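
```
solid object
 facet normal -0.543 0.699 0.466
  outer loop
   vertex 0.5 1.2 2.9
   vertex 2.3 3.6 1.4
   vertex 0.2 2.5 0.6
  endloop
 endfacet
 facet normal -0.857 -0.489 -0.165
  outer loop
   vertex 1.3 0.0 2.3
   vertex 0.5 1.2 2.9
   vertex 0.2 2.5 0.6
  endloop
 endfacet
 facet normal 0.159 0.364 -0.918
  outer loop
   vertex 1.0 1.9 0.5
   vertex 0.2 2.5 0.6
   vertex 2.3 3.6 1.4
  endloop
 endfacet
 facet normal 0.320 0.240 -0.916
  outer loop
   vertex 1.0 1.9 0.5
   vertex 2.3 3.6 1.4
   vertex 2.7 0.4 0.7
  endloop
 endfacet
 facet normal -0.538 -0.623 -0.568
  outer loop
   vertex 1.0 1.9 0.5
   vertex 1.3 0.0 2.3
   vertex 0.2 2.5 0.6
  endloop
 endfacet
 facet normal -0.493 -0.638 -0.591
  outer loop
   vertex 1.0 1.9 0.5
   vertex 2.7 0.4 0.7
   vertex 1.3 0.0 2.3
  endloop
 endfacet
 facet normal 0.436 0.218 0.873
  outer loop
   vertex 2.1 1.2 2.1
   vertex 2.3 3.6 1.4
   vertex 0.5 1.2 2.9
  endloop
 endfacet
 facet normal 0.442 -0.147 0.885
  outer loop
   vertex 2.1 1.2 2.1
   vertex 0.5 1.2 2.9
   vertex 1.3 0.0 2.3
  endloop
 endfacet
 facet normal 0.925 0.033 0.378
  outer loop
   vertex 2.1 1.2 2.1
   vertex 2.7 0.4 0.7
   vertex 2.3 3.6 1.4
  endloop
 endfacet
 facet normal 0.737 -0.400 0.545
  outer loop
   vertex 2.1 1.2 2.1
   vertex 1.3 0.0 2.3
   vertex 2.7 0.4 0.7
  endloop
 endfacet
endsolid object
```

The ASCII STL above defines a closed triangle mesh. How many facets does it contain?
10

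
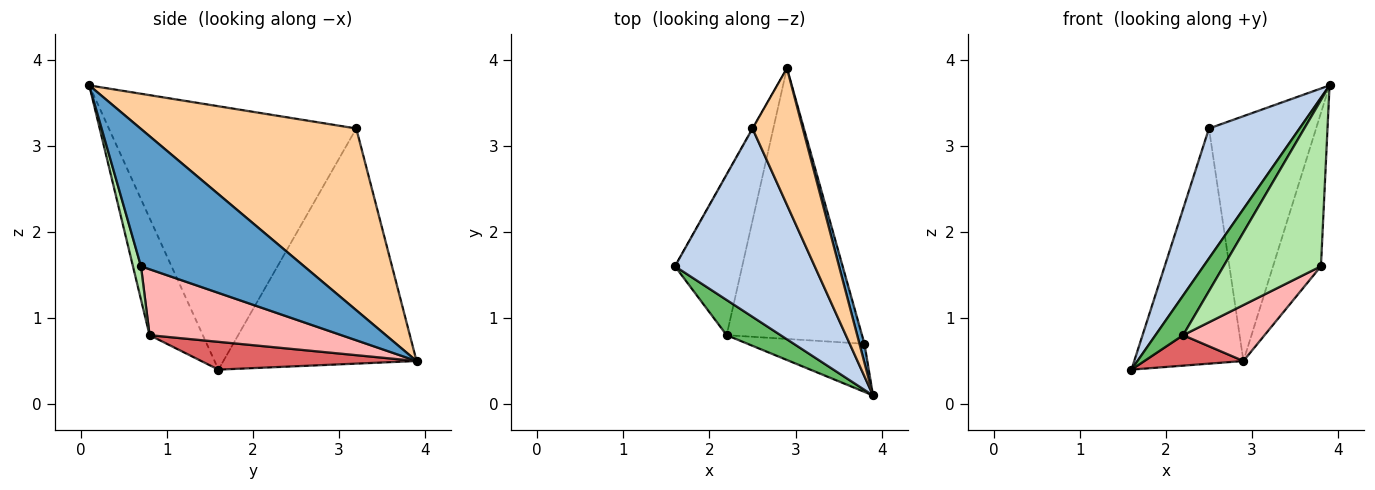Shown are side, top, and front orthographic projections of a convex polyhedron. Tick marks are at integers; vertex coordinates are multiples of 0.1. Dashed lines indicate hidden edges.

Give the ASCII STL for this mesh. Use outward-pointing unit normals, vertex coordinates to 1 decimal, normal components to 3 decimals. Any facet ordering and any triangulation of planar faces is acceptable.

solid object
 facet normal 0.959 0.282 0.035
  outer loop
   vertex 3.8 0.7 1.6
   vertex 2.9 3.9 0.5
   vertex 3.9 0.1 3.7
  endloop
 endfacet
 facet normal -0.841 -0.308 0.446
  outer loop
   vertex 2.5 3.2 3.2
   vertex 1.6 1.6 0.4
   vertex 3.9 0.1 3.7
  endloop
 endfacet
 facet normal -0.871 0.492 -0.001
  outer loop
   vertex 2.5 3.2 3.2
   vertex 2.9 3.9 0.5
   vertex 1.6 1.6 0.4
  endloop
 endfacet
 facet normal 0.869 0.431 0.241
  outer loop
   vertex 2.5 3.2 3.2
   vertex 3.9 0.1 3.7
   vertex 2.9 3.9 0.5
  endloop
 endfacet
 facet normal -0.821 -0.427 0.378
  outer loop
   vertex 2.2 0.8 0.8
   vertex 3.9 0.1 3.7
   vertex 1.6 1.6 0.4
  endloop
 endfacet
 facet normal 0.079 -0.958 -0.277
  outer loop
   vertex 2.2 0.8 0.8
   vertex 3.8 0.7 1.6
   vertex 3.9 0.1 3.7
  endloop
 endfacet
 facet normal 0.376 -0.173 -0.910
  outer loop
   vertex 2.2 0.8 0.8
   vertex 1.6 1.6 0.4
   vertex 2.9 3.9 0.5
  endloop
 endfacet
 facet normal 0.431 -0.183 -0.884
  outer loop
   vertex 2.2 0.8 0.8
   vertex 2.9 3.9 0.5
   vertex 3.8 0.7 1.6
  endloop
 endfacet
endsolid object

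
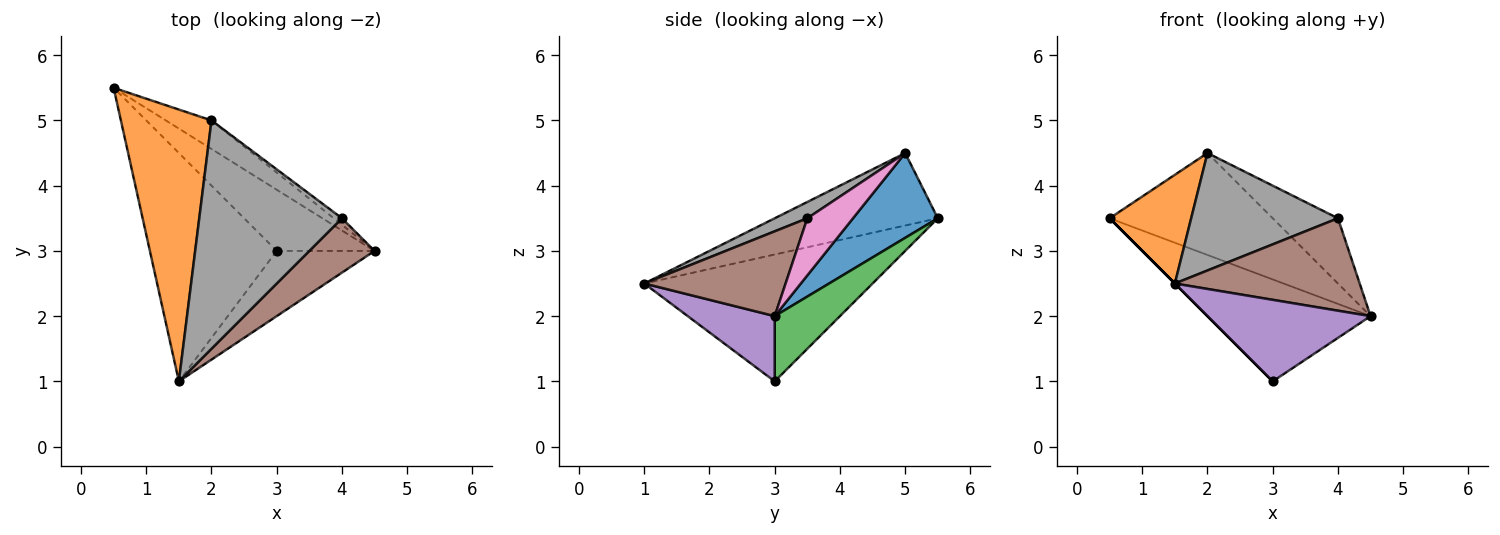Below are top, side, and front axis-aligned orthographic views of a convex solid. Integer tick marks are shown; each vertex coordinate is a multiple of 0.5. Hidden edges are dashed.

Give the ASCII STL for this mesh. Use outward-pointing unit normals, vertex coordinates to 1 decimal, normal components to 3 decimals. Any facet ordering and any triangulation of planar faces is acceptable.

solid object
 facet normal 0.448 0.861 -0.241
  outer loop
   vertex 2.0 5.0 4.5
   vertex 4.5 3.0 2.0
   vertex 0.5 5.5 3.5
  endloop
 endfacet
 facet normal -0.596 -0.298 0.745
  outer loop
   vertex 2.0 5.0 4.5
   vertex 0.5 5.5 3.5
   vertex 1.5 1.0 2.5
  endloop
 endfacet
 facet normal 0.324 0.811 -0.487
  outer loop
   vertex 3.0 3.0 1.0
   vertex 0.5 5.5 3.5
   vertex 4.5 3.0 2.0
  endloop
 endfacet
 facet normal -0.707 0.000 -0.707
  outer loop
   vertex 3.0 3.0 1.0
   vertex 1.5 1.0 2.5
   vertex 0.5 5.5 3.5
  endloop
 endfacet
 facet normal 0.384 -0.721 -0.577
  outer loop
   vertex 3.0 3.0 1.0
   vertex 4.5 3.0 2.0
   vertex 1.5 1.0 2.5
  endloop
 endfacet
 facet normal 0.550 -0.720 0.423
  outer loop
   vertex 4.0 3.5 3.5
   vertex 1.5 1.0 2.5
   vertex 4.5 3.0 2.0
  endloop
 endfacet
 facet normal 0.572 0.816 -0.082
  outer loop
   vertex 4.0 3.5 3.5
   vertex 4.5 3.0 2.0
   vertex 2.0 5.0 4.5
  endloop
 endfacet
 facet normal 0.101 -0.455 0.885
  outer loop
   vertex 4.0 3.5 3.5
   vertex 2.0 5.0 4.5
   vertex 1.5 1.0 2.5
  endloop
 endfacet
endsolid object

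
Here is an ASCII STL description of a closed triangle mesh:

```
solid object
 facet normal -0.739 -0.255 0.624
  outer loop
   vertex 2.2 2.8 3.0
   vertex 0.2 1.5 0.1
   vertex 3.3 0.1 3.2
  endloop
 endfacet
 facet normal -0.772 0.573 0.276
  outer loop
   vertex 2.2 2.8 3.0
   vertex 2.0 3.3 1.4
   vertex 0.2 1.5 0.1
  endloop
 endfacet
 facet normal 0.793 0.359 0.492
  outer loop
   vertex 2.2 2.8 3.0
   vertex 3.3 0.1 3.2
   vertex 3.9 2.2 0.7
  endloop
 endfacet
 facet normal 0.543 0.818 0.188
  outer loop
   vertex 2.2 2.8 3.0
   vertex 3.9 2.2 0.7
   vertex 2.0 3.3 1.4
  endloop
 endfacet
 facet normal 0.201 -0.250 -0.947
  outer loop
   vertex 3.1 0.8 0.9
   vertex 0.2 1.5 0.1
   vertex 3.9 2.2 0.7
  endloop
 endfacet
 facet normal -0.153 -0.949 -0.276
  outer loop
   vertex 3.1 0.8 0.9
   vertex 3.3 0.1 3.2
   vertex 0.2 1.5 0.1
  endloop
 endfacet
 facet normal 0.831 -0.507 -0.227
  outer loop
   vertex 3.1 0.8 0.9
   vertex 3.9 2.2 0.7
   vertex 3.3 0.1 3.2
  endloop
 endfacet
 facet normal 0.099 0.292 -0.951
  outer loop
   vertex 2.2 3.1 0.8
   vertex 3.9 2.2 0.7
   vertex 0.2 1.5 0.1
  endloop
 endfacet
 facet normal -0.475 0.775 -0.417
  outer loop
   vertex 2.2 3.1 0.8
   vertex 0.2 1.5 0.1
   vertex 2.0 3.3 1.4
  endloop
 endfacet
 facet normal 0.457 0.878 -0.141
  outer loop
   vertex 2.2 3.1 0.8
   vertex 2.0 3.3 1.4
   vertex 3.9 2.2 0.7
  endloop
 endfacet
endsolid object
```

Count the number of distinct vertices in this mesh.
7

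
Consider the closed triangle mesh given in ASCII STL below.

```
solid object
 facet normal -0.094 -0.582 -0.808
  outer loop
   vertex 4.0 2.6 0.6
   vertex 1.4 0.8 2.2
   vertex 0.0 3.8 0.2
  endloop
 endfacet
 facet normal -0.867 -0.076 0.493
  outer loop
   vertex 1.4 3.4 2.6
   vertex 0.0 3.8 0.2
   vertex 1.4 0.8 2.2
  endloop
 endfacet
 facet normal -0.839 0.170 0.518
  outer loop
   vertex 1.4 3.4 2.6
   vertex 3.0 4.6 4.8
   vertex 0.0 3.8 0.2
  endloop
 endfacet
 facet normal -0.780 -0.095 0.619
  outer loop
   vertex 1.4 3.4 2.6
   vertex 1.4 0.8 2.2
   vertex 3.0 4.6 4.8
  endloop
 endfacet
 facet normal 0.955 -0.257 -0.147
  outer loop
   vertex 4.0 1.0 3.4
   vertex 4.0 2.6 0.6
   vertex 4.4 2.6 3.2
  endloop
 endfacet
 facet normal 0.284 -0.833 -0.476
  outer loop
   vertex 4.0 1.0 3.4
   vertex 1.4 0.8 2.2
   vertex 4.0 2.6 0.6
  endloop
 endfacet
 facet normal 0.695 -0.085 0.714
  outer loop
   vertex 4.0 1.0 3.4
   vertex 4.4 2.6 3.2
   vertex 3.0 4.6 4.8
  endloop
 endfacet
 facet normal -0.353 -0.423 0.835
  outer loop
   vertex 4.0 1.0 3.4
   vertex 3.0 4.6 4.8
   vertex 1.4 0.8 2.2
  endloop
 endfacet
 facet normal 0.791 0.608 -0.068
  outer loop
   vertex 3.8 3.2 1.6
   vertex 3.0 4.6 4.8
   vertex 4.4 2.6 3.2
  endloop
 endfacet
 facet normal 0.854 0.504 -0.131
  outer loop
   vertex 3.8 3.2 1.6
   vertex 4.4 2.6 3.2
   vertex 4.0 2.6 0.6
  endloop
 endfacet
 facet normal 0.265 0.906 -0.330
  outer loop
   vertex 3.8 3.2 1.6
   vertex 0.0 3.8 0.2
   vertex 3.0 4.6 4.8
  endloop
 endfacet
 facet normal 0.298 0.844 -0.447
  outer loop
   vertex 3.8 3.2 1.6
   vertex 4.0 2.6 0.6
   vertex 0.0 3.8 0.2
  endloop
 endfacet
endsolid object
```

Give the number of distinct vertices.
8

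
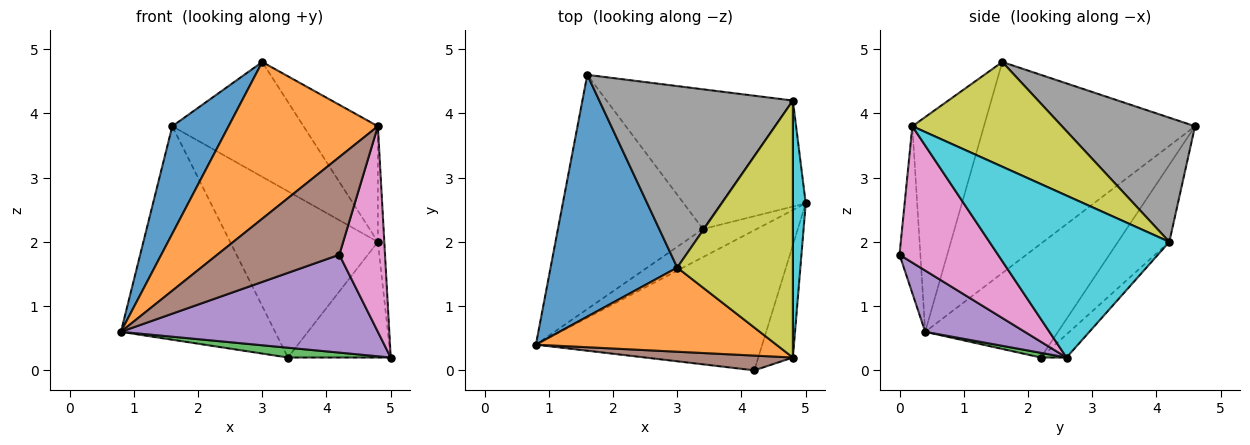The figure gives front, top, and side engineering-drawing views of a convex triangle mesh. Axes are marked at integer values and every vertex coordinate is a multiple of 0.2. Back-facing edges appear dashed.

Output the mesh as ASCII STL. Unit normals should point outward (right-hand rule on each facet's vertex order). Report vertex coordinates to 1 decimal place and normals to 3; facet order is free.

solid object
 facet normal -0.836 -0.223 0.502
  outer loop
   vertex 3.0 1.6 4.8
   vertex 1.6 4.6 3.8
   vertex 0.8 0.4 0.6
  endloop
 endfacet
 facet normal -0.389 -0.812 0.436
  outer loop
   vertex 4.8 0.2 3.8
   vertex 3.0 1.6 4.8
   vertex 0.8 0.4 0.6
  endloop
 endfacet
 facet normal 0.082 -0.327 -0.941
  outer loop
   vertex 3.4 2.2 0.2
   vertex 5.0 2.6 0.2
   vertex 0.8 0.4 0.6
  endloop
 endfacet
 facet normal -0.502 0.583 -0.639
  outer loop
   vertex 3.4 2.2 0.2
   vertex 0.8 0.4 0.6
   vertex 1.6 4.6 3.8
  endloop
 endfacet
 facet normal 0.217 -0.559 -0.800
  outer loop
   vertex 4.2 0.0 1.8
   vertex 0.8 0.4 0.6
   vertex 5.0 2.6 0.2
  endloop
 endfacet
 facet normal -0.167 -0.975 0.148
  outer loop
   vertex 4.2 0.0 1.8
   vertex 4.8 0.2 3.8
   vertex 0.8 0.4 0.6
  endloop
 endfacet
 facet normal 0.884 -0.410 -0.224
  outer loop
   vertex 4.2 0.0 1.8
   vertex 5.0 2.6 0.2
   vertex 4.8 0.2 3.8
  endloop
 endfacet
 facet normal 0.477 0.470 0.743
  outer loop
   vertex 4.8 4.2 2.0
   vertex 1.6 4.6 3.8
   vertex 3.0 1.6 4.8
  endloop
 endfacet
 facet normal 0.637 0.316 0.703
  outer loop
   vertex 4.8 4.2 2.0
   vertex 3.0 1.6 4.8
   vertex 4.8 0.2 3.8
  endloop
 endfacet
 facet normal 0.996 0.036 0.079
  outer loop
   vertex 4.8 4.2 2.0
   vertex 4.8 0.2 3.8
   vertex 5.0 2.6 0.2
  endloop
 endfacet
 facet normal -0.181 0.725 -0.665
  outer loop
   vertex 4.8 4.2 2.0
   vertex 5.0 2.6 0.2
   vertex 3.4 2.2 0.2
  endloop
 endfacet
 facet normal -0.257 0.740 -0.622
  outer loop
   vertex 4.8 4.2 2.0
   vertex 3.4 2.2 0.2
   vertex 1.6 4.6 3.8
  endloop
 endfacet
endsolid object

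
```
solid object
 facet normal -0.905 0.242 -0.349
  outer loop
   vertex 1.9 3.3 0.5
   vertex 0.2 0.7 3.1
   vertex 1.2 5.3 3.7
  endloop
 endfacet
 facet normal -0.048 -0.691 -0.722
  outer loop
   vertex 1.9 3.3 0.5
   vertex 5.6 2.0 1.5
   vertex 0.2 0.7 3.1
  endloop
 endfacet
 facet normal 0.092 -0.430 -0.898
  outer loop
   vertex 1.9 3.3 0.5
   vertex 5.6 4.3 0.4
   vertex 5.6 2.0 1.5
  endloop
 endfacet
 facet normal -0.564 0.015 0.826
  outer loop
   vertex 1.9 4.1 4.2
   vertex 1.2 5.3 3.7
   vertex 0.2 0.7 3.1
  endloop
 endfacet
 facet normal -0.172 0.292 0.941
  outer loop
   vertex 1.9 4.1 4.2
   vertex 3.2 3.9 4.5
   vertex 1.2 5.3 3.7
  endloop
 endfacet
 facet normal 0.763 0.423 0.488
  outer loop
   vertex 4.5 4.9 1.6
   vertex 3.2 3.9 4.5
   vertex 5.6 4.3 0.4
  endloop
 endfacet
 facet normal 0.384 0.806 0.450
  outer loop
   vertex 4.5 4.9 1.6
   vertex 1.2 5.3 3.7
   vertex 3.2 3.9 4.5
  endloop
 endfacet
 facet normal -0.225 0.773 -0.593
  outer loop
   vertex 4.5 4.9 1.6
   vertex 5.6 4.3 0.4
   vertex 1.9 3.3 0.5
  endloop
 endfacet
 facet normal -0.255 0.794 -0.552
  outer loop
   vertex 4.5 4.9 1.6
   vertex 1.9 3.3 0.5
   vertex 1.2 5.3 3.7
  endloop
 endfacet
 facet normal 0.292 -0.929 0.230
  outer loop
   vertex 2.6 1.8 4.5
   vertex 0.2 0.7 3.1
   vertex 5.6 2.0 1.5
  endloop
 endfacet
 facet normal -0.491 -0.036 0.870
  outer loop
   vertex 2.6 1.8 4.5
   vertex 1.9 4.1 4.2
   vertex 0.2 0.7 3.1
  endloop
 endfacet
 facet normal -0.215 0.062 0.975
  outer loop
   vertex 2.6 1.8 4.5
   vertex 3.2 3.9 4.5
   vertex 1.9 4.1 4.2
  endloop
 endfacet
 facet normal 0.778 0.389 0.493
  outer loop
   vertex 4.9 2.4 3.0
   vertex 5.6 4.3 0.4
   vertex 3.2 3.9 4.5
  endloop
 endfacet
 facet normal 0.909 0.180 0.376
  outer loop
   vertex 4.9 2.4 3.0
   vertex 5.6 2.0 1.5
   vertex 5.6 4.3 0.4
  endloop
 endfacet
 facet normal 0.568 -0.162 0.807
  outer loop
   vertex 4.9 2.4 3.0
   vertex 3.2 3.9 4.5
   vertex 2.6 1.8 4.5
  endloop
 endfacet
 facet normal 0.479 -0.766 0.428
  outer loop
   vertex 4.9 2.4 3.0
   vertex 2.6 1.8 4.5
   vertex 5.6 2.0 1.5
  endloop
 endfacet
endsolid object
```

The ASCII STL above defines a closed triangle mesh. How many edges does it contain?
24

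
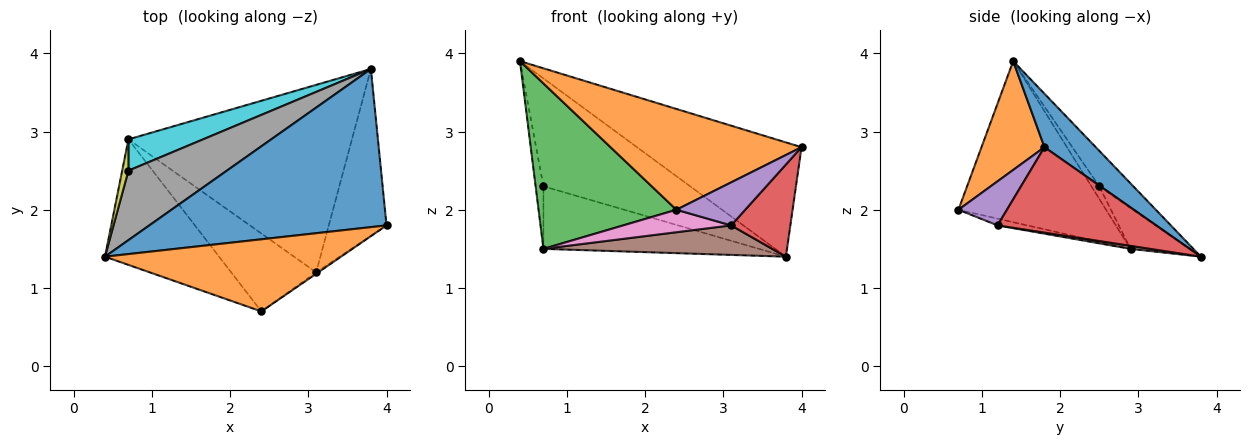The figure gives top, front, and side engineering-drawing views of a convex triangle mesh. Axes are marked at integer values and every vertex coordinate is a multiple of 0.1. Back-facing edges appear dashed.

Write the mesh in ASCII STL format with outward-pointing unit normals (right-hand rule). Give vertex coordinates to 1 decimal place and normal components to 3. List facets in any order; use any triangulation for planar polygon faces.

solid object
 facet normal 0.180 0.576 0.797
  outer loop
   vertex 3.8 3.8 1.4
   vertex 0.4 1.4 3.9
   vertex 4.0 1.8 2.8
  endloop
 endfacet
 facet normal 0.259 -0.786 0.562
  outer loop
   vertex 2.4 0.7 2.0
   vertex 4.0 1.8 2.8
   vertex 0.4 1.4 3.9
  endloop
 endfacet
 facet normal -0.649 -0.606 -0.460
  outer loop
   vertex 0.7 2.9 1.5
   vertex 2.4 0.7 2.0
   vertex 0.4 1.4 3.9
  endloop
 endfacet
 facet normal 0.791 -0.295 -0.535
  outer loop
   vertex 3.1 1.2 1.8
   vertex 3.8 3.8 1.4
   vertex 4.0 1.8 2.8
  endloop
 endfacet
 facet normal 0.576 -0.817 -0.028
  outer loop
   vertex 3.1 1.2 1.8
   vertex 4.0 1.8 2.8
   vertex 2.4 0.7 2.0
  endloop
 endfacet
 facet normal 0.013 -0.156 -0.988
  outer loop
   vertex 3.1 1.2 1.8
   vertex 0.7 2.9 1.5
   vertex 3.8 3.8 1.4
  endloop
 endfacet
 facet normal -0.076 -0.277 -0.958
  outer loop
   vertex 3.1 1.2 1.8
   vertex 2.4 0.7 2.0
   vertex 0.7 2.9 1.5
  endloop
 endfacet
 facet normal -0.192 0.825 0.531
  outer loop
   vertex 0.7 2.5 2.3
   vertex 0.4 1.4 3.9
   vertex 3.8 3.8 1.4
  endloop
 endfacet
 facet normal -0.667 0.667 0.333
  outer loop
   vertex 0.7 2.5 2.3
   vertex 0.7 2.9 1.5
   vertex 0.4 1.4 3.9
  endloop
 endfacet
 facet normal -0.238 0.869 0.434
  outer loop
   vertex 0.7 2.5 2.3
   vertex 3.8 3.8 1.4
   vertex 0.7 2.9 1.5
  endloop
 endfacet
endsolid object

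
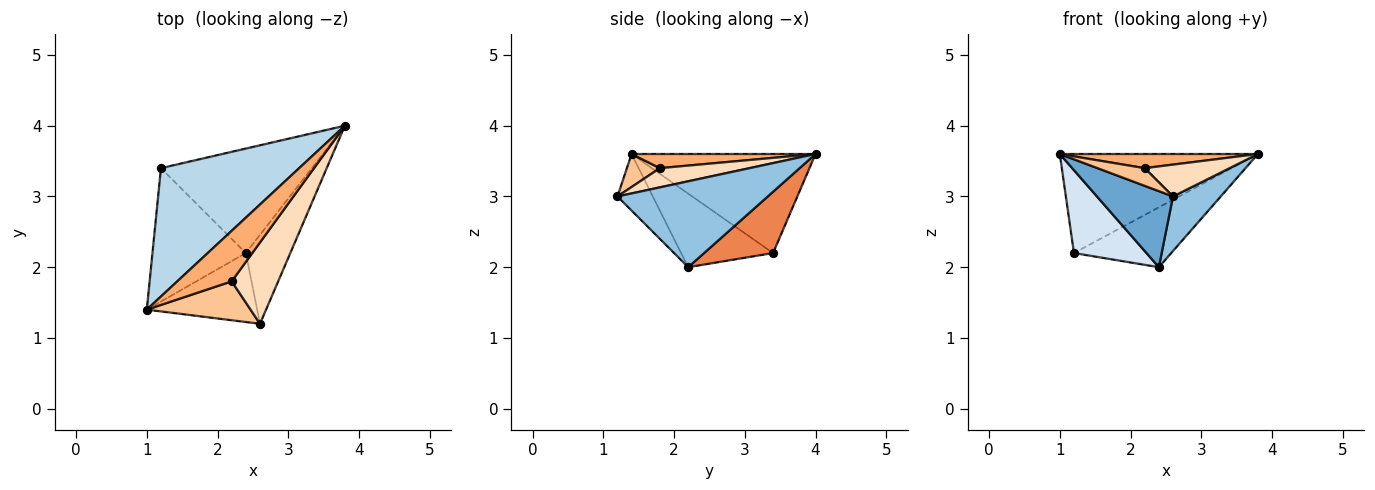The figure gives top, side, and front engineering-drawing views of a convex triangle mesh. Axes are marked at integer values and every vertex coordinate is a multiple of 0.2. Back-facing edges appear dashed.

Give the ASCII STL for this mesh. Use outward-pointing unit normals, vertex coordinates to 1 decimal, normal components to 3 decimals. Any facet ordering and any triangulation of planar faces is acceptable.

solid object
 facet normal -0.326 -0.700 -0.635
  outer loop
   vertex 2.4 2.2 2.0
   vertex 2.6 1.2 3.0
   vertex 1.0 1.4 3.6
  endloop
 endfacet
 facet normal 0.855 -0.271 -0.442
  outer loop
   vertex 2.4 2.2 2.0
   vertex 3.8 4.0 3.6
   vertex 2.6 1.2 3.0
  endloop
 endfacet
 facet normal -0.493 0.531 0.689
  outer loop
   vertex 1.2 3.4 2.2
   vertex 1.0 1.4 3.6
   vertex 3.8 4.0 3.6
  endloop
 endfacet
 facet normal -0.556 -0.439 -0.706
  outer loop
   vertex 1.2 3.4 2.2
   vertex 2.4 2.2 2.0
   vertex 1.0 1.4 3.6
  endloop
 endfacet
 facet normal 0.332 0.469 -0.818
  outer loop
   vertex 1.2 3.4 2.2
   vertex 3.8 4.0 3.6
   vertex 2.4 2.2 2.0
  endloop
 endfacet
 facet normal 0.243 -0.262 0.934
  outer loop
   vertex 2.2 1.8 3.4
   vertex 3.8 4.0 3.6
   vertex 1.0 1.4 3.6
  endloop
 endfacet
 facet normal 0.278 -0.397 0.874
  outer loop
   vertex 2.2 1.8 3.4
   vertex 1.0 1.4 3.6
   vertex 2.6 1.2 3.0
  endloop
 endfacet
 facet normal 0.359 -0.340 0.869
  outer loop
   vertex 2.2 1.8 3.4
   vertex 2.6 1.2 3.0
   vertex 3.8 4.0 3.6
  endloop
 endfacet
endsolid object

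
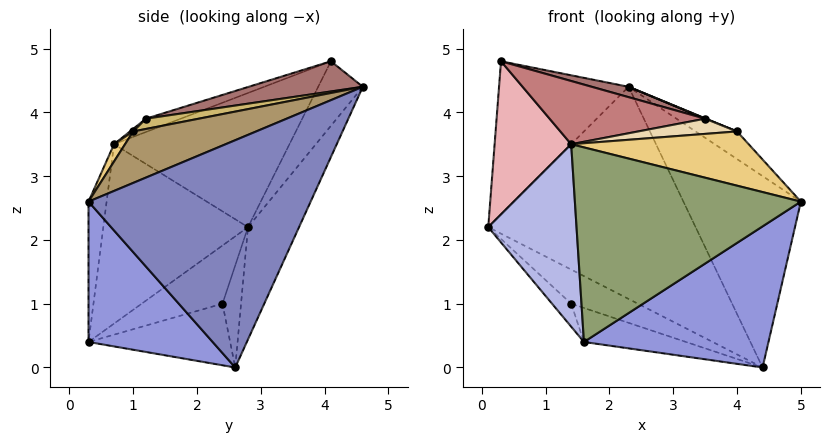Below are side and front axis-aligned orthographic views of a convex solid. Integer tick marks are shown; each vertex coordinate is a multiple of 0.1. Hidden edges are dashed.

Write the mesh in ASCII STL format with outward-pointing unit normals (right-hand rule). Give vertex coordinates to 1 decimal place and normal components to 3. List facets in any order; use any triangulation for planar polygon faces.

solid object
 facet normal -0.209 0.849 -0.486
  outer loop
   vertex 4.4 2.6 0.0
   vertex 0.1 2.8 2.2
   vertex 2.3 4.6 4.4
  endloop
 endfacet
 facet normal 0.865 0.457 0.205
  outer loop
   vertex 4.4 2.6 0.0
   vertex 2.3 4.6 4.4
   vertex 5.0 0.3 2.6
  endloop
 endfacet
 facet normal 0.423 -0.628 -0.653
  outer loop
   vertex 1.6 0.3 0.4
   vertex 4.4 2.6 0.0
   vertex 5.0 0.3 2.6
  endloop
 endfacet
 facet normal -0.854 -0.521 0.012
  outer loop
   vertex 1.4 0.7 3.5
   vertex 0.1 2.8 2.2
   vertex 1.6 0.3 0.4
  endloop
 endfacet
 facet normal -0.079 -0.989 0.123
  outer loop
   vertex 1.4 0.7 3.5
   vertex 1.6 0.3 0.4
   vertex 5.0 0.3 2.6
  endloop
 endfacet
 facet normal -0.229 0.822 -0.522
  outer loop
   vertex 1.4 2.4 1.0
   vertex 0.1 2.8 2.2
   vertex 4.4 2.6 0.0
  endloop
 endfacet
 facet normal -0.645 0.153 -0.749
  outer loop
   vertex 1.4 2.4 1.0
   vertex 1.6 0.3 0.4
   vertex 0.1 2.8 2.2
  endloop
 endfacet
 facet normal -0.321 0.232 -0.918
  outer loop
   vertex 1.4 2.4 1.0
   vertex 4.4 2.6 0.0
   vertex 1.6 0.3 0.4
  endloop
 endfacet
 facet normal 0.792 0.267 0.550
  outer loop
   vertex 4.0 1.0 3.7
   vertex 5.0 0.3 2.6
   vertex 2.3 4.6 4.4
  endloop
 endfacet
 facet normal 0.369 -0.006 0.929
  outer loop
   vertex 4.0 1.0 3.7
   vertex 2.3 4.6 4.4
   vertex 3.5 1.2 3.9
  endloop
 endfacet
 facet normal 0.051 -0.821 0.569
  outer loop
   vertex 4.0 1.0 3.7
   vertex 1.4 0.7 3.5
   vertex 5.0 0.3 2.6
  endloop
 endfacet
 facet normal 0.022 -0.679 0.734
  outer loop
   vertex 4.0 1.0 3.7
   vertex 3.5 1.2 3.9
   vertex 1.4 0.7 3.5
  endloop
 endfacet
 facet normal 0.212 -0.069 0.975
  outer loop
   vertex 0.3 4.1 4.8
   vertex 3.5 1.2 3.9
   vertex 2.3 4.6 4.4
  endloop
 endfacet
 facet normal -0.085 -0.380 0.921
  outer loop
   vertex 0.3 4.1 4.8
   vertex 1.4 0.7 3.5
   vertex 3.5 1.2 3.9
  endloop
 endfacet
 facet normal -0.297 0.863 -0.409
  outer loop
   vertex 0.3 4.1 4.8
   vertex 2.3 4.6 4.4
   vertex 0.1 2.8 2.2
  endloop
 endfacet
 facet normal -0.885 -0.386 0.261
  outer loop
   vertex 0.3 4.1 4.8
   vertex 0.1 2.8 2.2
   vertex 1.4 0.7 3.5
  endloop
 endfacet
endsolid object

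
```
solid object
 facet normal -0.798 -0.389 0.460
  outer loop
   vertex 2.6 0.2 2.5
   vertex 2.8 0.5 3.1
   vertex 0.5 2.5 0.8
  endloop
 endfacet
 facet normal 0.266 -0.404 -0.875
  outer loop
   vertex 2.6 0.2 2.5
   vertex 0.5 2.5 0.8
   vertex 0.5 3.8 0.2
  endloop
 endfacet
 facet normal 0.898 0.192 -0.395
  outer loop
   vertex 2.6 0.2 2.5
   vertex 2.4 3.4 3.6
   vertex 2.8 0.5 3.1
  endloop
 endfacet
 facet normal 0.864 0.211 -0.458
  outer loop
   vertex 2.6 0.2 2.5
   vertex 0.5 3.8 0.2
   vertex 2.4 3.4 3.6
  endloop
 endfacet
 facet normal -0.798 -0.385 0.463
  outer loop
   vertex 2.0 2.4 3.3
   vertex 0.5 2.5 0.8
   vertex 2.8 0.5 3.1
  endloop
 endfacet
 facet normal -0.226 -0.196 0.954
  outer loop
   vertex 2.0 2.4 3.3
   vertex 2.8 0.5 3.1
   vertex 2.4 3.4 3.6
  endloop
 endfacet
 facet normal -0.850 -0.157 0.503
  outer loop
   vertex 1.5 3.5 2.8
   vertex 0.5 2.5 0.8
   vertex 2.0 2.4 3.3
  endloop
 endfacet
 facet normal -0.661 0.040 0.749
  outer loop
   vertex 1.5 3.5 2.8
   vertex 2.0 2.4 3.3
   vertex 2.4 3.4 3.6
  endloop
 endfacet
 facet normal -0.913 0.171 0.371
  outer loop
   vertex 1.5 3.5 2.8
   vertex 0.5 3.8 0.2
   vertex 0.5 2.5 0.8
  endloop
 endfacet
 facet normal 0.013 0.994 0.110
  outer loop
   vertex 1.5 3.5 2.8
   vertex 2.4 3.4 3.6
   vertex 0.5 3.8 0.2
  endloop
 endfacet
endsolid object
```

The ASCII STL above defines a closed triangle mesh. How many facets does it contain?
10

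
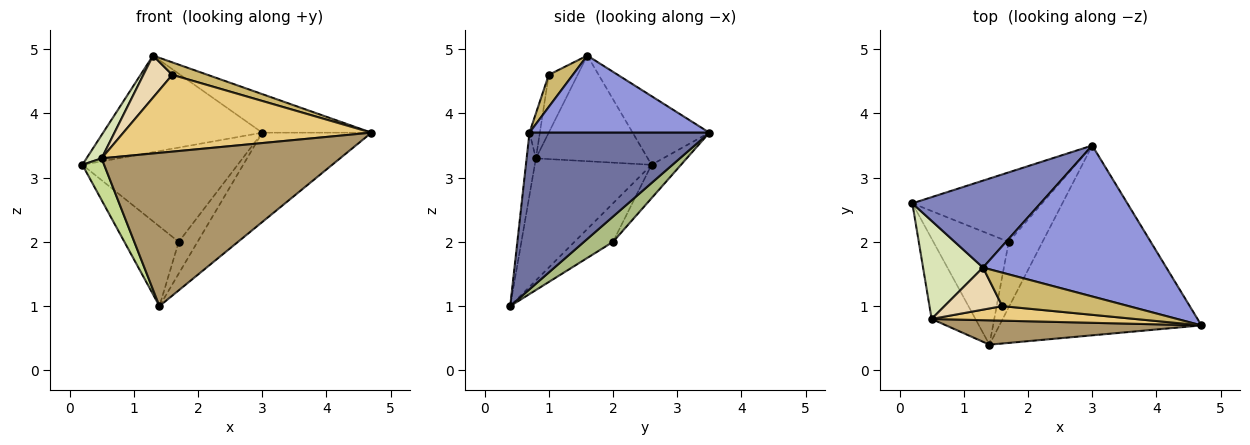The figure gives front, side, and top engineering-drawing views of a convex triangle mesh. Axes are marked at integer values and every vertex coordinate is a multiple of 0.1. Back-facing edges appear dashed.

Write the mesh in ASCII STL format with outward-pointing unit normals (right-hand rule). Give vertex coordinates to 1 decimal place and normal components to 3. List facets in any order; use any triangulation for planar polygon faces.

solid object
 facet normal 0.574 0.349 -0.741
  outer loop
   vertex 1.4 0.4 1.0
   vertex 3.0 3.5 3.7
   vertex 4.7 0.7 3.7
  endloop
 endfacet
 facet normal -0.337 0.700 0.630
  outer loop
   vertex 1.3 1.6 4.9
   vertex 3.0 3.5 3.7
   vertex 0.2 2.6 3.2
  endloop
 endfacet
 facet normal 0.377 0.229 0.897
  outer loop
   vertex 1.3 1.6 4.9
   vertex 4.7 0.7 3.7
   vertex 3.0 3.5 3.7
  endloop
 endfacet
 facet normal -0.151 0.796 -0.587
  outer loop
   vertex 1.7 2.0 2.0
   vertex 0.2 2.6 3.2
   vertex 3.0 3.5 3.7
  endloop
 endfacet
 facet normal -0.383 0.540 -0.749
  outer loop
   vertex 1.7 2.0 2.0
   vertex 1.4 0.4 1.0
   vertex 0.2 2.6 3.2
  endloop
 endfacet
 facet normal 0.559 0.362 -0.746
  outer loop
   vertex 1.7 2.0 2.0
   vertex 3.0 3.5 3.7
   vertex 1.4 0.4 1.0
  endloop
 endfacet
 facet normal -0.927 -0.173 -0.333
  outer loop
   vertex 0.5 0.8 3.3
   vertex 0.2 2.6 3.2
   vertex 1.4 0.4 1.0
  endloop
 endfacet
 facet normal -0.864 -0.117 0.490
  outer loop
   vertex 0.5 0.8 3.3
   vertex 1.3 1.6 4.9
   vertex 0.2 2.6 3.2
  endloop
 endfacet
 facet normal -0.038 -0.987 0.157
  outer loop
   vertex 0.5 0.8 3.3
   vertex 1.4 0.4 1.0
   vertex 4.7 0.7 3.7
  endloop
 endfacet
 facet normal 0.232 -0.340 0.911
  outer loop
   vertex 1.6 1.0 4.6
   vertex 4.7 0.7 3.7
   vertex 1.3 1.6 4.9
  endloop
 endfacet
 facet normal -0.041 -0.982 0.186
  outer loop
   vertex 1.6 1.0 4.6
   vertex 0.5 0.8 3.3
   vertex 4.7 0.7 3.7
  endloop
 endfacet
 facet normal -0.577 -0.577 0.577
  outer loop
   vertex 1.6 1.0 4.6
   vertex 1.3 1.6 4.9
   vertex 0.5 0.8 3.3
  endloop
 endfacet
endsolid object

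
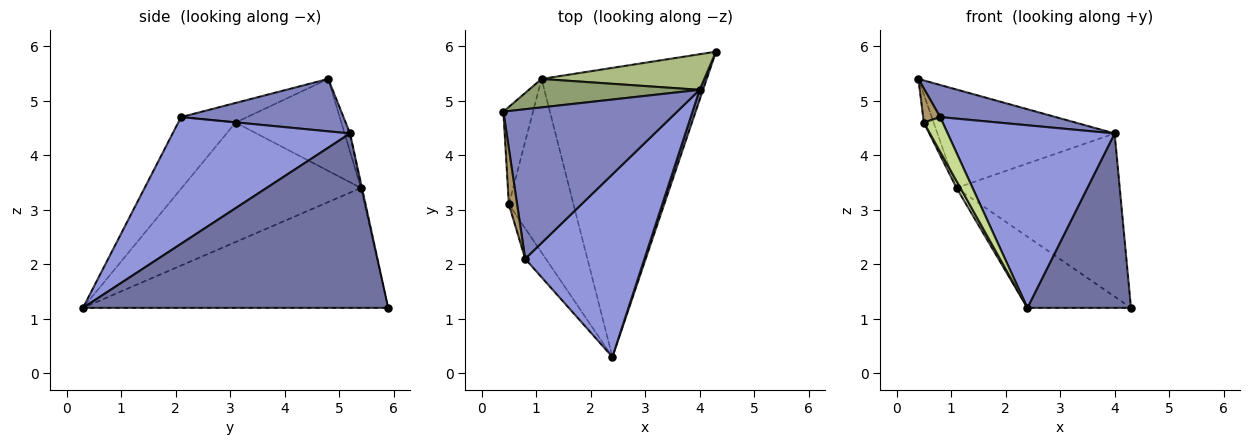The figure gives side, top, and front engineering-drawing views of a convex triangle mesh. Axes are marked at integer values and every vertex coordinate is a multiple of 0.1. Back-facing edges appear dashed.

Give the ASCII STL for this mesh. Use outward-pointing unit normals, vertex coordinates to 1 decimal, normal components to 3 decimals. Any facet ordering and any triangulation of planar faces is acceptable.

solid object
 facet normal 0.947 -0.321 0.018
  outer loop
   vertex 4.0 5.2 4.4
   vertex 2.4 0.3 1.2
   vertex 4.3 5.9 1.2
  endloop
 endfacet
 facet normal 0.283 -0.201 0.938
  outer loop
   vertex 0.8 2.1 4.7
   vertex 4.0 5.2 4.4
   vertex 0.4 4.8 5.4
  endloop
 endfacet
 facet normal 0.601 -0.565 0.565
  outer loop
   vertex 0.8 2.1 4.7
   vertex 2.4 0.3 1.2
   vertex 4.0 5.2 4.4
  endloop
 endfacet
 facet normal -0.576 0.195 -0.794
  outer loop
   vertex 1.1 5.4 3.4
   vertex 4.3 5.9 1.2
   vertex 2.4 0.3 1.2
  endloop
 endfacet
 facet normal -0.030 0.960 0.278
  outer loop
   vertex 1.1 5.4 3.4
   vertex 0.4 4.8 5.4
   vertex 4.0 5.2 4.4
  endloop
 endfacet
 facet normal -0.006 0.977 0.213
  outer loop
   vertex 1.1 5.4 3.4
   vertex 4.0 5.2 4.4
   vertex 4.3 5.9 1.2
  endloop
 endfacet
 facet normal -0.916 -0.301 -0.264
  outer loop
   vertex 0.5 3.1 4.6
   vertex 2.4 0.3 1.2
   vertex 0.8 2.1 4.7
  endloop
 endfacet
 facet normal -0.879 -0.019 -0.476
  outer loop
   vertex 0.5 3.1 4.6
   vertex 1.1 5.4 3.4
   vertex 2.4 0.3 1.2
  endloop
 endfacet
 facet normal -0.896 -0.231 0.379
  outer loop
   vertex 0.5 3.1 4.6
   vertex 0.8 2.1 4.7
   vertex 0.4 4.8 5.4
  endloop
 endfacet
 facet normal -0.948 0.088 -0.305
  outer loop
   vertex 0.5 3.1 4.6
   vertex 0.4 4.8 5.4
   vertex 1.1 5.4 3.4
  endloop
 endfacet
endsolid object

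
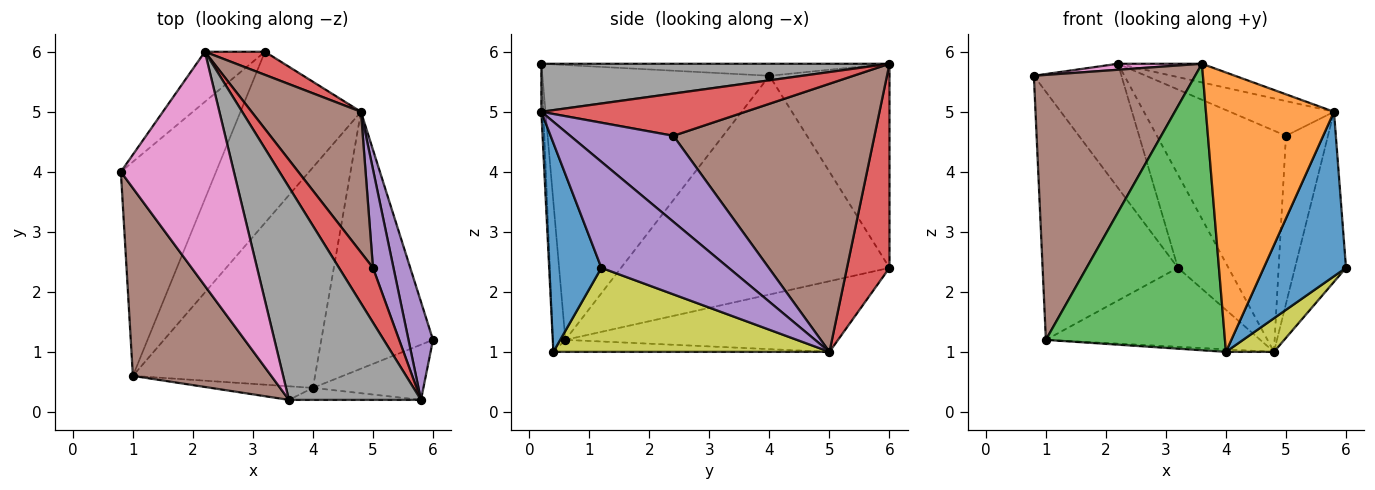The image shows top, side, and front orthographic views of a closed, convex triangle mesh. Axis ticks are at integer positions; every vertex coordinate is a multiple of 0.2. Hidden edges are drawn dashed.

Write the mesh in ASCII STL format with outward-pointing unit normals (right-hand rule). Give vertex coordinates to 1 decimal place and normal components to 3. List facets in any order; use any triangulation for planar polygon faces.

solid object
 facet normal -0.832 0.420 -0.362
  outer loop
   vertex 1.0 0.6 1.2
   vertex 0.8 4.0 5.6
   vertex 3.2 6.0 2.4
  endloop
 endfacet
 facet normal -0.786 0.573 -0.231
  outer loop
   vertex 2.2 6.0 5.8
   vertex 3.2 6.0 2.4
   vertex 0.8 4.0 5.6
  endloop
 endfacet
 facet normal -0.470 0.370 -0.801
  outer loop
   vertex 4.8 5.0 1.0
   vertex 1.0 0.6 1.2
   vertex 3.2 6.0 2.4
  endloop
 endfacet
 facet normal 0.633 0.752 0.186
  outer loop
   vertex 4.8 5.0 1.0
   vertex 3.2 6.0 2.4
   vertex 2.2 6.0 5.8
  endloop
 endfacet
 facet normal 0.908 0.364 0.210
  outer loop
   vertex 4.8 5.0 1.0
   vertex 5.8 0.2 5.0
   vertex 6.0 1.2 2.4
  endloop
 endfacet
 facet normal -0.754 -0.536 0.380
  outer loop
   vertex 3.6 0.2 5.8
   vertex 0.8 4.0 5.6
   vertex 1.0 0.6 1.2
  endloop
 endfacet
 facet normal -0.106 -0.025 0.994
  outer loop
   vertex 3.6 0.2 5.8
   vertex 2.2 6.0 5.8
   vertex 0.8 4.0 5.6
  endloop
 endfacet
 facet normal 0.341 0.082 0.937
  outer loop
   vertex 3.6 0.2 5.8
   vertex 5.8 0.2 5.0
   vertex 2.2 6.0 5.8
  endloop
 endfacet
 facet normal 0.598 -0.104 -0.795
  outer loop
   vertex 4.0 0.4 1.0
   vertex 4.8 5.0 1.0
   vertex 6.0 1.2 2.4
  endloop
 endfacet
 facet normal -0.066 0.011 -0.998
  outer loop
   vertex 4.0 0.4 1.0
   vertex 1.0 0.6 1.2
   vertex 4.8 5.0 1.0
  endloop
 endfacet
 facet normal 0.516 -0.812 -0.273
  outer loop
   vertex 4.0 0.4 1.0
   vertex 6.0 1.2 2.4
   vertex 5.8 0.2 5.0
  endloop
 endfacet
 facet normal -0.016 -0.999 -0.043
  outer loop
   vertex 4.0 0.4 1.0
   vertex 5.8 0.2 5.0
   vertex 3.6 0.2 5.8
  endloop
 endfacet
 facet normal -0.070 -0.996 -0.047
  outer loop
   vertex 4.0 0.4 1.0
   vertex 3.6 0.2 5.8
   vertex 1.0 0.6 1.2
  endloop
 endfacet
 facet normal 0.724 0.369 0.582
  outer loop
   vertex 5.0 2.4 4.6
   vertex 2.2 6.0 5.8
   vertex 5.8 0.2 5.0
  endloop
 endfacet
 facet normal 0.904 0.368 0.216
  outer loop
   vertex 5.0 2.4 4.6
   vertex 5.8 0.2 5.0
   vertex 4.8 5.0 1.0
  endloop
 endfacet
 facet normal 0.796 0.511 0.325
  outer loop
   vertex 5.0 2.4 4.6
   vertex 4.8 5.0 1.0
   vertex 2.2 6.0 5.8
  endloop
 endfacet
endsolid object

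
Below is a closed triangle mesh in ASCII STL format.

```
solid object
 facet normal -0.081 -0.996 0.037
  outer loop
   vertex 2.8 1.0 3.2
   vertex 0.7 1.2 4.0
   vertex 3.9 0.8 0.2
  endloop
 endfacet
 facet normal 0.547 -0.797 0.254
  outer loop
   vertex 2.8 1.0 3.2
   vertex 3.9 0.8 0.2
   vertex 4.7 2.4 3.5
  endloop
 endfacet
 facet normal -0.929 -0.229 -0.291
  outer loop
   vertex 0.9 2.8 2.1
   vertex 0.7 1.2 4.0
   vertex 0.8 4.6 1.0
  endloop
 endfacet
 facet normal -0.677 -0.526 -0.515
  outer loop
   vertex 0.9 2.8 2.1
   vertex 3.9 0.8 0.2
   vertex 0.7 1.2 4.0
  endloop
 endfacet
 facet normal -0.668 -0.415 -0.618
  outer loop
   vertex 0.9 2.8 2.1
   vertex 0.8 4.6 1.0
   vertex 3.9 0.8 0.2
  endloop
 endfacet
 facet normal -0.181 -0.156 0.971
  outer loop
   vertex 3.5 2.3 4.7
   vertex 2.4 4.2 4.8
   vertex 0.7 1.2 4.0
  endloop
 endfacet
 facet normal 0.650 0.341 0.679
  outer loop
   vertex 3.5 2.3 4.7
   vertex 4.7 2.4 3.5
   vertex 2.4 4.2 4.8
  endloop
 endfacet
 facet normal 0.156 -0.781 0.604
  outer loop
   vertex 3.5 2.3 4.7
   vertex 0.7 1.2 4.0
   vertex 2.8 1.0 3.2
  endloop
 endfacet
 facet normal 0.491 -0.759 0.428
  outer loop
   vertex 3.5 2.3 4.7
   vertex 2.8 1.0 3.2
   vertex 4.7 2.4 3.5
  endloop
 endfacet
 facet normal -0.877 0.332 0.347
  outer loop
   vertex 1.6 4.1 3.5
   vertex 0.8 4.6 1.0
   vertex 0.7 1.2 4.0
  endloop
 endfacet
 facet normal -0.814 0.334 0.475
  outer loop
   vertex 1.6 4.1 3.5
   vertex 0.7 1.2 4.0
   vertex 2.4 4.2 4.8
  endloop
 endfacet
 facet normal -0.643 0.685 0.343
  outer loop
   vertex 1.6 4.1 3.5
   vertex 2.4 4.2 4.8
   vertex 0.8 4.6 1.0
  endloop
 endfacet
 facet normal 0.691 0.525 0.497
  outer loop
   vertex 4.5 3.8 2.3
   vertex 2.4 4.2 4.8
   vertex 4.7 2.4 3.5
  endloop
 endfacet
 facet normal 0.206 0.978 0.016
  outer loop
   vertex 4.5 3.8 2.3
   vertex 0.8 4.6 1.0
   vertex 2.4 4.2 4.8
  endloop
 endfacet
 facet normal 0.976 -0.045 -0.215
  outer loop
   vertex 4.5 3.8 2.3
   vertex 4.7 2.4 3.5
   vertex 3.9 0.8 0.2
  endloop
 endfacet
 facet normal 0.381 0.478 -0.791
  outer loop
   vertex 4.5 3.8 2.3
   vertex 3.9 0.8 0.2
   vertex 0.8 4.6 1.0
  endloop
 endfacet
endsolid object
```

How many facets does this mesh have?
16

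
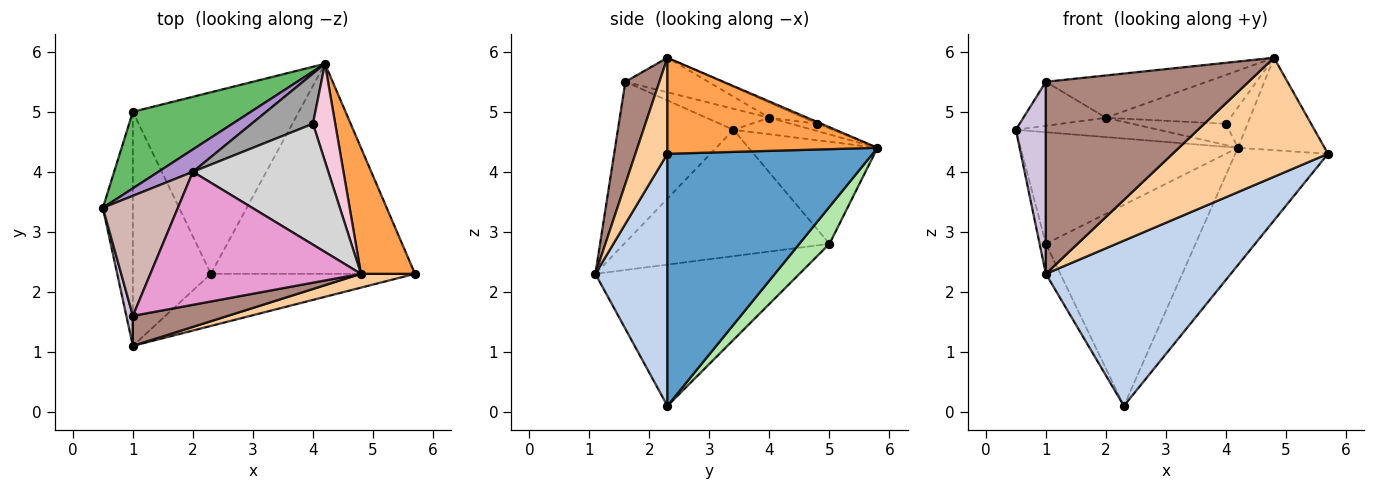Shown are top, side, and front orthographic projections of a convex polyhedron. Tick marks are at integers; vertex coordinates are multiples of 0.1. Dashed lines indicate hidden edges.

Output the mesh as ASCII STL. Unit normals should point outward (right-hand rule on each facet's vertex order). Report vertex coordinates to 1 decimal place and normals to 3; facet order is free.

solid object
 facet normal 0.733 0.331 -0.594
  outer loop
   vertex 2.3 2.3 0.1
   vertex 4.2 5.8 4.4
   vertex 5.7 2.3 4.3
  endloop
 endfacet
 facet normal 0.348 -0.894 -0.282
  outer loop
   vertex 1.0 1.1 2.3
   vertex 2.3 2.3 0.1
   vertex 5.7 2.3 4.3
  endloop
 endfacet
 facet normal 0.820 0.338 0.461
  outer loop
   vertex 4.8 2.3 5.9
   vertex 5.7 2.3 4.3
   vertex 4.2 5.8 4.4
  endloop
 endfacet
 facet normal 0.200 -0.973 0.113
  outer loop
   vertex 4.8 2.3 5.9
   vertex 1.0 1.1 2.3
   vertex 5.7 2.3 4.3
  endloop
 endfacet
 facet normal -0.439 0.741 0.508
  outer loop
   vertex 1.0 5.0 2.8
   vertex 0.5 3.4 4.7
   vertex 4.2 5.8 4.4
  endloop
 endfacet
 facet normal 0.148 0.734 -0.663
  outer loop
   vertex 1.0 5.0 2.8
   vertex 4.2 5.8 4.4
   vertex 2.3 2.3 0.1
  endloop
 endfacet
 facet normal -0.973 0.030 -0.231
  outer loop
   vertex 1.0 5.0 2.8
   vertex 1.0 1.1 2.3
   vertex 0.5 3.4 4.7
  endloop
 endfacet
 facet normal -0.874 0.062 -0.483
  outer loop
   vertex 1.0 5.0 2.8
   vertex 2.3 2.3 0.1
   vertex 1.0 1.1 2.3
  endloop
 endfacet
 facet normal -0.341 0.614 0.712
  outer loop
   vertex 2.0 4.0 4.9
   vertex 4.2 5.8 4.4
   vertex 0.5 3.4 4.7
  endloop
 endfacet
 facet normal -0.967 -0.251 0.039
  outer loop
   vertex 1.0 1.6 5.5
   vertex 0.5 3.4 4.7
   vertex 1.0 1.1 2.3
  endloop
 endfacet
 facet normal 0.164 -0.975 0.152
  outer loop
   vertex 1.0 1.6 5.5
   vertex 1.0 1.1 2.3
   vertex 4.8 2.3 5.9
  endloop
 endfacet
 facet normal -0.254 0.333 0.908
  outer loop
   vertex 1.0 1.6 5.5
   vertex 2.0 4.0 4.9
   vertex 0.5 3.4 4.7
  endloop
 endfacet
 facet normal -0.154 0.300 0.941
  outer loop
   vertex 1.0 1.6 5.5
   vertex 4.8 2.3 5.9
   vertex 2.0 4.0 4.9
  endloop
 endfacet
 facet normal -0.071 0.383 0.921
  outer loop
   vertex 4.0 4.8 4.8
   vertex 4.8 2.3 5.9
   vertex 4.2 5.8 4.4
  endloop
 endfacet
 facet normal -0.109 0.388 0.915
  outer loop
   vertex 4.0 4.8 4.8
   vertex 4.2 5.8 4.4
   vertex 2.0 4.0 4.9
  endloop
 endfacet
 facet normal -0.103 0.373 0.922
  outer loop
   vertex 4.0 4.8 4.8
   vertex 2.0 4.0 4.9
   vertex 4.8 2.3 5.9
  endloop
 endfacet
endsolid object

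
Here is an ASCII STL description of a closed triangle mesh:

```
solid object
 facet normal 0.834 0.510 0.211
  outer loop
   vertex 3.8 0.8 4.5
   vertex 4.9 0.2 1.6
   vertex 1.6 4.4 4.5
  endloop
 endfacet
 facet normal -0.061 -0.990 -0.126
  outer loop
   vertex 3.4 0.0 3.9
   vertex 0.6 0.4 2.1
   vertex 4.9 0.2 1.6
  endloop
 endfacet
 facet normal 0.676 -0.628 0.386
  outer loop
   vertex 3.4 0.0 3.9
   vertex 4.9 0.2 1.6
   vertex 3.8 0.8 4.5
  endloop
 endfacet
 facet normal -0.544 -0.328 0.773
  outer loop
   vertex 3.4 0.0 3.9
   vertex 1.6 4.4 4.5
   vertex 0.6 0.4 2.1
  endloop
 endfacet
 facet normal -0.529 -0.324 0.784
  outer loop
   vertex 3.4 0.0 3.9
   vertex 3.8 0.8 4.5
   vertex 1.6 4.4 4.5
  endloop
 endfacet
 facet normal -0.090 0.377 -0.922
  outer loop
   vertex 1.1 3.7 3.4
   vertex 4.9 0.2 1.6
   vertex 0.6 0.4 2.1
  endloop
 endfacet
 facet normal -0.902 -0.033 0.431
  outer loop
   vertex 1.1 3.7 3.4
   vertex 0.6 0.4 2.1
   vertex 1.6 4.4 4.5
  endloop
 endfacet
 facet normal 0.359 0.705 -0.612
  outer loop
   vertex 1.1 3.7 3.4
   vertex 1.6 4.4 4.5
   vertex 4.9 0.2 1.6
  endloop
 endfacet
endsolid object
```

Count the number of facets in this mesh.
8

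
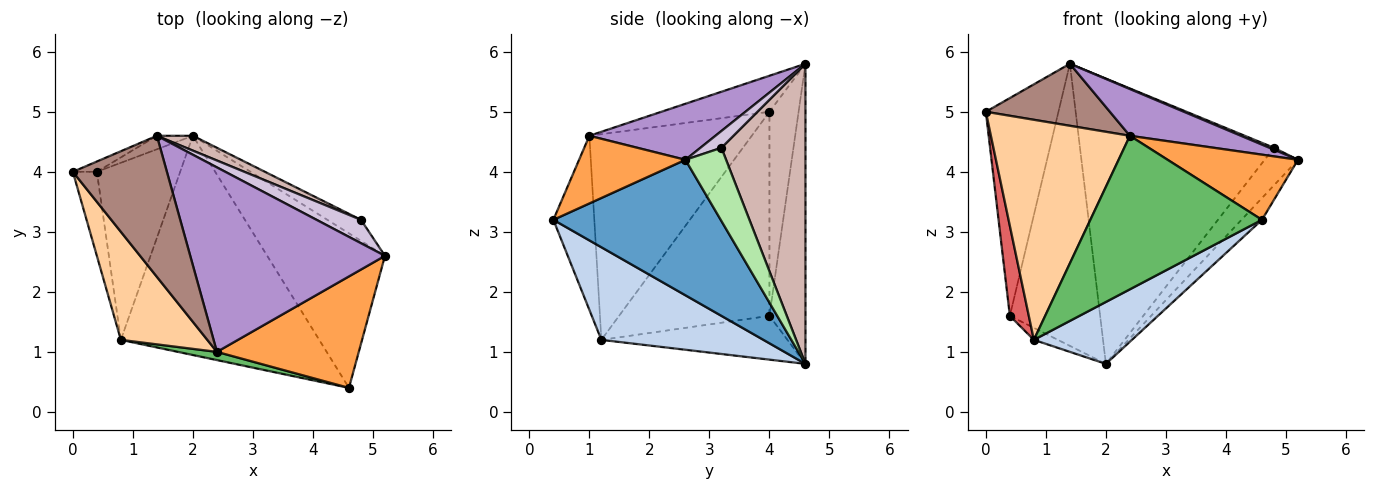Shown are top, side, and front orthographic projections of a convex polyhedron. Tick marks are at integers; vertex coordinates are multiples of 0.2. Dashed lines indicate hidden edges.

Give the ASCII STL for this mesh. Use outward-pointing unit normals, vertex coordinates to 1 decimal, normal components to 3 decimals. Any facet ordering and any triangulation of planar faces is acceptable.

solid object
 facet normal 0.752 0.092 -0.653
  outer loop
   vertex 2.0 4.6 0.8
   vertex 5.2 2.6 4.2
   vertex 4.6 0.4 3.2
  endloop
 endfacet
 facet normal 0.410 -0.248 -0.878
  outer loop
   vertex 0.8 1.2 1.2
   vertex 2.0 4.6 0.8
   vertex 4.6 0.4 3.2
  endloop
 endfacet
 facet normal 0.381 -0.467 0.798
  outer loop
   vertex 2.4 1.0 4.6
   vertex 4.6 0.4 3.2
   vertex 5.2 2.6 4.2
  endloop
 endfacet
 facet normal -0.724 -0.620 0.304
  outer loop
   vertex 2.4 1.0 4.6
   vertex 0.0 4.0 5.0
   vertex 0.8 1.2 1.2
  endloop
 endfacet
 facet normal -0.232 -0.971 0.052
  outer loop
   vertex 2.4 1.0 4.6
   vertex 0.8 1.2 1.2
   vertex 4.6 0.4 3.2
  endloop
 endfacet
 facet normal 0.729 0.597 -0.335
  outer loop
   vertex 4.8 3.2 4.4
   vertex 5.2 2.6 4.2
   vertex 2.0 4.6 0.8
  endloop
 endfacet
 facet normal -0.985 -0.124 -0.116
  outer loop
   vertex 0.4 4.0 1.6
   vertex 0.8 1.2 1.2
   vertex 0.0 4.0 5.0
  endloop
 endfacet
 facet normal -0.464 0.060 -0.884
  outer loop
   vertex 0.4 4.0 1.6
   vertex 2.0 4.6 0.8
   vertex 0.8 1.2 1.2
  endloop
 endfacet
 facet normal 0.269 -0.237 0.934
  outer loop
   vertex 1.4 4.6 5.8
   vertex 2.4 1.0 4.6
   vertex 5.2 2.6 4.2
  endloop
 endfacet
 facet normal 0.353 -0.076 0.933
  outer loop
   vertex 1.4 4.6 5.8
   vertex 5.2 2.6 4.2
   vertex 4.8 3.2 4.4
  endloop
 endfacet
 facet normal -0.331 -0.380 0.864
  outer loop
   vertex 1.4 4.6 5.8
   vertex 0.0 4.0 5.0
   vertex 2.4 1.0 4.6
  endloop
 endfacet
 facet normal 0.397 0.917 0.048
  outer loop
   vertex 1.4 4.6 5.8
   vertex 4.8 3.2 4.4
   vertex 2.0 4.6 0.8
  endloop
 endfacet
 facet normal -0.372 0.927 -0.044
  outer loop
   vertex 1.4 4.6 5.8
   vertex 0.4 4.0 1.6
   vertex 0.0 4.0 5.0
  endloop
 endfacet
 facet normal -0.370 0.928 -0.044
  outer loop
   vertex 1.4 4.6 5.8
   vertex 2.0 4.6 0.8
   vertex 0.4 4.0 1.6
  endloop
 endfacet
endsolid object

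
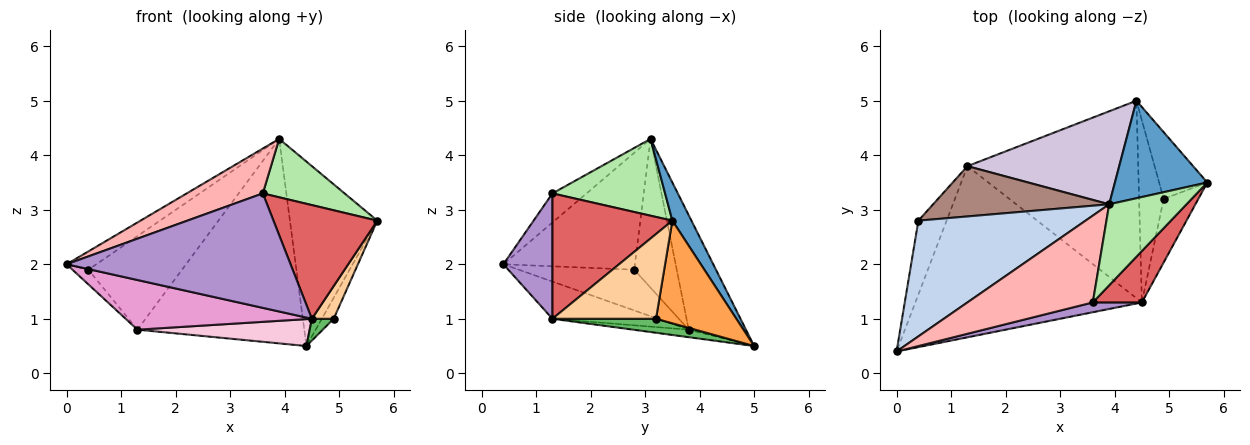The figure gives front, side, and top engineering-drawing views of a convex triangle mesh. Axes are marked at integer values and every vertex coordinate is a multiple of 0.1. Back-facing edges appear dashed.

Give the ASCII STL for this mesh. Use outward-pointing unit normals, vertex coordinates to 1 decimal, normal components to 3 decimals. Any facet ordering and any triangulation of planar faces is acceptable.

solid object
 facet normal 0.190 0.868 0.459
  outer loop
   vertex 3.9 3.1 4.3
   vertex 5.7 3.5 2.8
   vertex 4.4 5.0 0.5
  endloop
 endfacet
 facet normal -0.568 0.129 0.813
  outer loop
   vertex 0.4 2.8 1.9
   vertex 0.0 0.4 2.0
   vertex 3.9 3.1 4.3
  endloop
 endfacet
 facet normal 0.897 0.132 -0.421
  outer loop
   vertex 4.9 3.2 1.0
   vertex 4.4 5.0 0.5
   vertex 5.7 3.5 2.8
  endloop
 endfacet
 facet normal 0.908 -0.191 -0.372
  outer loop
   vertex 4.9 3.2 1.0
   vertex 5.7 3.5 2.8
   vertex 4.5 1.3 1.0
  endloop
 endfacet
 facet normal 0.492 -0.104 -0.865
  outer loop
   vertex 4.9 3.2 1.0
   vertex 4.5 1.3 1.0
   vertex 4.4 5.0 0.5
  endloop
 endfacet
 facet normal 0.627 -0.455 0.632
  outer loop
   vertex 3.6 1.3 3.3
   vertex 5.7 3.5 2.8
   vertex 3.9 3.1 4.3
  endloop
 endfacet
 facet normal 0.725 -0.628 0.284
  outer loop
   vertex 3.6 1.3 3.3
   vertex 4.5 1.3 1.0
   vertex 5.7 3.5 2.8
  endloop
 endfacet
 facet normal -0.202 -0.450 0.870
  outer loop
   vertex 3.6 1.3 3.3
   vertex 3.9 3.1 4.3
   vertex 0.0 0.4 2.0
  endloop
 endfacet
 facet normal 0.213 -0.973 0.083
  outer loop
   vertex 3.6 1.3 3.3
   vertex 0.0 0.4 2.0
   vertex 4.5 1.3 1.0
  endloop
 endfacet
 facet normal -0.298 0.869 0.395
  outer loop
   vertex 1.3 3.8 0.8
   vertex 3.9 3.1 4.3
   vertex 4.4 5.0 0.5
  endloop
 endfacet
 facet normal -0.371 0.818 0.440
  outer loop
   vertex 1.3 3.8 0.8
   vertex 0.4 2.8 1.9
   vertex 3.9 3.1 4.3
  endloop
 endfacet
 facet normal -0.817 0.113 -0.566
  outer loop
   vertex 1.3 3.8 0.8
   vertex 0.0 0.4 2.0
   vertex 0.4 2.8 1.9
  endloop
 endfacet
 facet normal -0.156 -0.275 -0.949
  outer loop
   vertex 1.3 3.8 0.8
   vertex 4.5 1.3 1.0
   vertex 0.0 0.4 2.0
  endloop
 endfacet
 facet normal -0.044 -0.135 -0.990
  outer loop
   vertex 1.3 3.8 0.8
   vertex 4.4 5.0 0.5
   vertex 4.5 1.3 1.0
  endloop
 endfacet
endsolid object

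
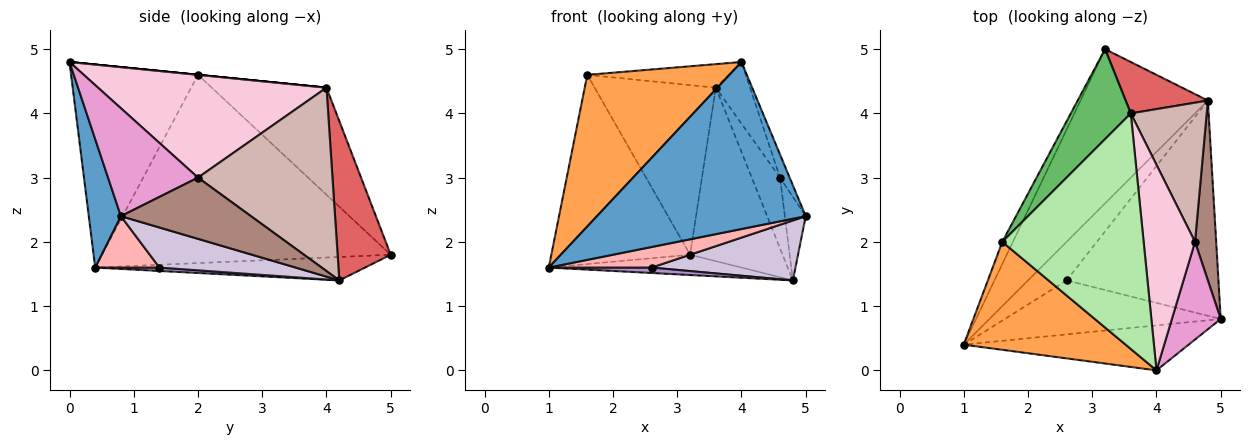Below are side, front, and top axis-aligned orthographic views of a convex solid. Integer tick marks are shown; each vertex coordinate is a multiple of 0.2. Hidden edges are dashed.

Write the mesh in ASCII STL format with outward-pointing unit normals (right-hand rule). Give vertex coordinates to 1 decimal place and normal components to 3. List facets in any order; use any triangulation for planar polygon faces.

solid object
 facet normal 0.147 -0.955 -0.257
  outer loop
   vertex 4.0 0.0 4.8
   vertex 1.0 0.4 1.6
   vertex 5.0 0.8 2.4
  endloop
 endfacet
 facet normal -0.900 0.433 -0.051
  outer loop
   vertex 1.6 2.0 4.6
   vertex 3.2 5.0 1.8
   vertex 1.0 0.4 1.6
  endloop
 endfacet
 facet normal -0.588 -0.659 0.469
  outer loop
   vertex 1.6 2.0 4.6
   vertex 1.0 0.4 1.6
   vertex 4.0 0.0 4.8
  endloop
 endfacet
 facet normal -0.180 0.128 -0.975
  outer loop
   vertex 4.8 4.2 1.4
   vertex 1.0 0.4 1.6
   vertex 3.2 5.0 1.8
  endloop
 endfacet
 facet normal -0.642 0.678 0.359
  outer loop
   vertex 3.6 4.0 4.4
   vertex 3.2 5.0 1.8
   vertex 1.6 2.0 4.6
  endloop
 endfacet
 facet normal 0.000 0.100 0.995
  outer loop
   vertex 3.6 4.0 4.4
   vertex 1.6 2.0 4.6
   vertex 4.0 0.0 4.8
  endloop
 endfacet
 facet normal 0.482 0.840 0.249
  outer loop
   vertex 3.6 4.0 4.4
   vertex 4.8 4.2 1.4
   vertex 3.2 5.0 1.8
  endloop
 endfacet
 facet normal 0.217 -0.347 -0.912
  outer loop
   vertex 2.6 1.4 1.6
   vertex 5.0 0.8 2.4
   vertex 1.0 0.4 1.6
  endloop
 endfacet
 facet normal 0.087 -0.138 -0.987
  outer loop
   vertex 2.6 1.4 1.6
   vertex 1.0 0.4 1.6
   vertex 4.8 4.2 1.4
  endloop
 endfacet
 facet normal 0.246 -0.260 -0.934
  outer loop
   vertex 2.6 1.4 1.6
   vertex 4.8 4.2 1.4
   vertex 5.0 0.8 2.4
  endloop
 endfacet
 facet normal 0.934 0.150 0.323
  outer loop
   vertex 4.6 2.0 3.0
   vertex 5.0 0.8 2.4
   vertex 4.8 4.2 1.4
  endloop
 endfacet
 facet normal 0.907 0.191 0.376
  outer loop
   vertex 4.6 2.0 3.0
   vertex 4.8 4.2 1.4
   vertex 3.6 4.0 4.4
  endloop
 endfacet
 facet normal 0.907 0.097 0.410
  outer loop
   vertex 4.6 2.0 3.0
   vertex 4.0 0.0 4.8
   vertex 5.0 0.8 2.4
  endloop
 endfacet
 facet normal 0.886 0.133 0.443
  outer loop
   vertex 4.6 2.0 3.0
   vertex 3.6 4.0 4.4
   vertex 4.0 0.0 4.8
  endloop
 endfacet
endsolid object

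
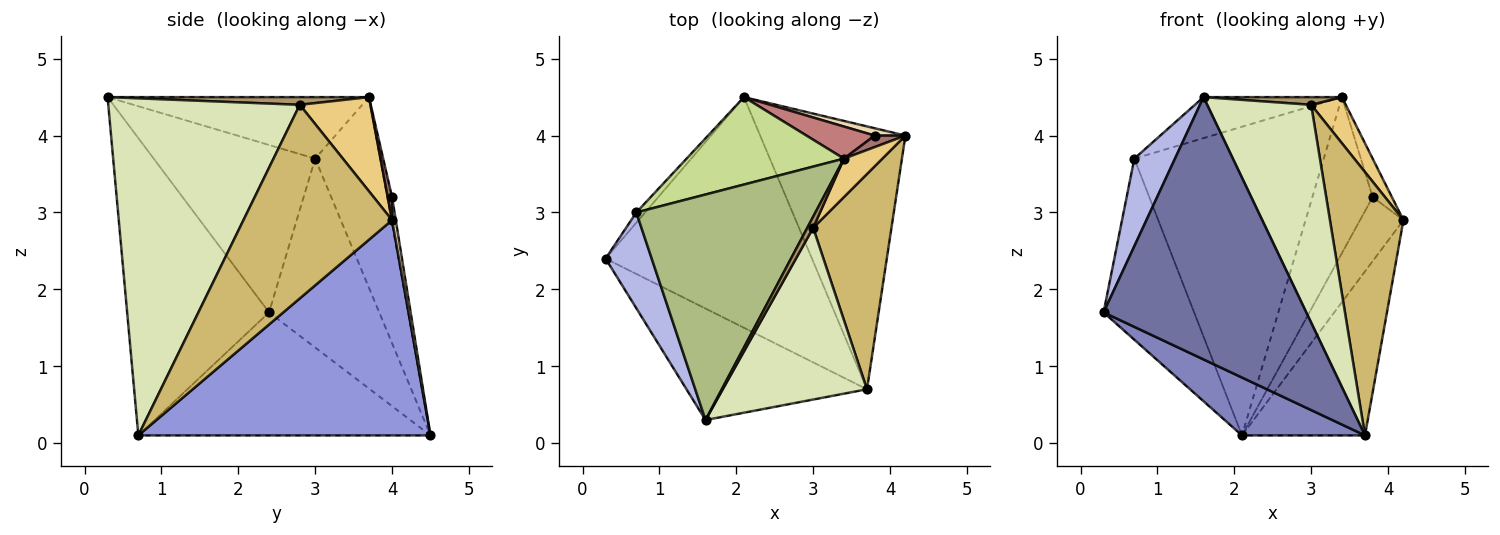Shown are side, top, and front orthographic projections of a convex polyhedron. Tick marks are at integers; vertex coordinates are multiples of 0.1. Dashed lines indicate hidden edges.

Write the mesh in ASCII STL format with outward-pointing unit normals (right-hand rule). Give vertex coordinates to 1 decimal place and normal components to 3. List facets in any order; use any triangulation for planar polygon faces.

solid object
 facet normal -0.542 -0.774 -0.329
  outer loop
   vertex 1.6 0.3 4.5
   vertex 0.3 2.4 1.7
   vertex 3.7 0.7 0.1
  endloop
 endfacet
 facet normal -0.501 -0.211 -0.840
  outer loop
   vertex 2.1 4.5 0.1
   vertex 3.7 0.7 0.1
   vertex 0.3 2.4 1.7
  endloop
 endfacet
 facet normal 0.783 0.330 -0.528
  outer loop
   vertex 2.1 4.5 0.1
   vertex 4.2 4.0 2.9
   vertex 3.7 0.7 0.1
  endloop
 endfacet
 facet normal -0.937 -0.236 0.258
  outer loop
   vertex 0.7 3.0 3.7
   vertex 0.3 2.4 1.7
   vertex 1.6 0.3 4.5
  endloop
 endfacet
 facet normal -0.772 0.634 -0.036
  outer loop
   vertex 0.7 3.0 3.7
   vertex 2.1 4.5 0.1
   vertex 0.3 2.4 1.7
  endloop
 endfacet
 facet normal -0.320 0.169 0.932
  outer loop
   vertex 3.4 3.7 4.5
   vertex 0.7 3.0 3.7
   vertex 1.6 0.3 4.5
  endloop
 endfacet
 facet normal -0.314 0.914 0.259
  outer loop
   vertex 3.4 3.7 4.5
   vertex 2.1 4.5 0.1
   vertex 0.7 3.0 3.7
  endloop
 endfacet
 facet normal 0.823 -0.447 0.352
  outer loop
   vertex 3.0 2.8 4.4
   vertex 1.6 0.3 4.5
   vertex 3.7 0.7 0.1
  endloop
 endfacet
 facet normal 0.732 -0.388 0.560
  outer loop
   vertex 3.0 2.8 4.4
   vertex 3.4 3.7 4.5
   vertex 1.6 0.3 4.5
  endloop
 endfacet
 facet normal 0.843 -0.417 0.341
  outer loop
   vertex 3.0 2.8 4.4
   vertex 3.7 0.7 0.1
   vertex 4.2 4.0 2.9
  endloop
 endfacet
 facet normal 0.843 -0.413 0.344
  outer loop
   vertex 3.0 2.8 4.4
   vertex 4.2 4.0 2.9
   vertex 3.4 3.7 4.5
  endloop
 endfacet
 facet normal 0.085 0.990 0.113
  outer loop
   vertex 3.8 4.0 3.2
   vertex 4.2 4.0 2.9
   vertex 2.1 4.5 0.1
  endloop
 endfacet
 facet normal 0.211 0.936 0.281
  outer loop
   vertex 3.8 4.0 3.2
   vertex 3.4 3.7 4.5
   vertex 4.2 4.0 2.9
  endloop
 endfacet
 facet normal -0.079 0.976 0.201
  outer loop
   vertex 3.8 4.0 3.2
   vertex 2.1 4.5 0.1
   vertex 3.4 3.7 4.5
  endloop
 endfacet
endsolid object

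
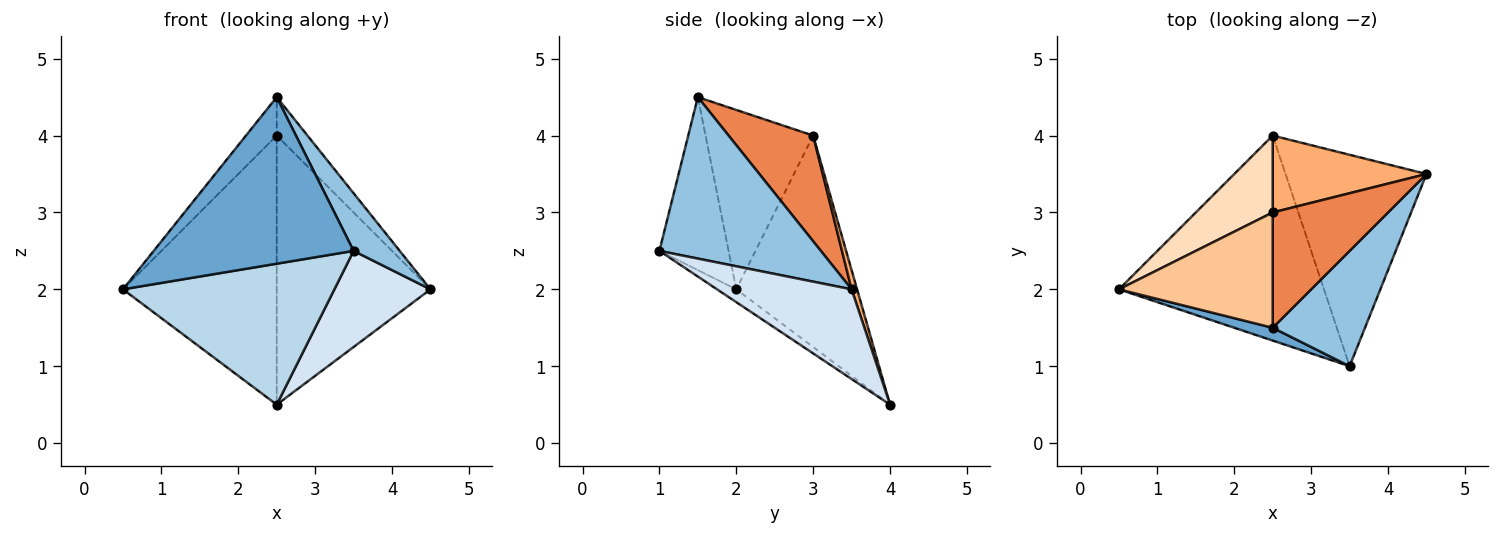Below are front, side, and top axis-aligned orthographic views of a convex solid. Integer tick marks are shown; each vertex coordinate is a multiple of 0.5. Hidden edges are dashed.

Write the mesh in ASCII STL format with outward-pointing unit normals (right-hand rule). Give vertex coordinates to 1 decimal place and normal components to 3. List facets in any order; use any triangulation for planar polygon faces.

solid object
 facet normal -0.326 -0.942 0.072
  outer loop
   vertex 2.5 1.5 4.5
   vertex 0.5 2.0 2.0
   vertex 3.5 1.0 2.5
  endloop
 endfacet
 facet normal 0.843 -0.241 0.482
  outer loop
   vertex 2.5 1.5 4.5
   vertex 3.5 1.0 2.5
   vertex 4.5 3.5 2.0
  endloop
 endfacet
 facet normal -0.051 -0.566 -0.823
  outer loop
   vertex 2.5 4.0 0.5
   vertex 3.5 1.0 2.5
   vertex 0.5 2.0 2.0
  endloop
 endfacet
 facet normal 0.501 -0.358 -0.788
  outer loop
   vertex 2.5 4.0 0.5
   vertex 4.5 3.5 2.0
   vertex 3.5 1.0 2.5
  endloop
 endfacet
 facet normal 0.656 0.239 0.716
  outer loop
   vertex 2.5 3.0 4.0
   vertex 2.5 1.5 4.5
   vertex 4.5 3.5 2.0
  endloop
 endfacet
 facet normal 0.034 0.961 0.275
  outer loop
   vertex 2.5 3.0 4.0
   vertex 4.5 3.5 2.0
   vertex 2.5 4.0 0.5
  endloop
 endfacet
 facet normal -0.742 0.212 0.636
  outer loop
   vertex 2.5 3.0 4.0
   vertex 0.5 2.0 2.0
   vertex 2.5 1.5 4.5
  endloop
 endfacet
 facet normal -0.603 0.767 0.219
  outer loop
   vertex 2.5 3.0 4.0
   vertex 2.5 4.0 0.5
   vertex 0.5 2.0 2.0
  endloop
 endfacet
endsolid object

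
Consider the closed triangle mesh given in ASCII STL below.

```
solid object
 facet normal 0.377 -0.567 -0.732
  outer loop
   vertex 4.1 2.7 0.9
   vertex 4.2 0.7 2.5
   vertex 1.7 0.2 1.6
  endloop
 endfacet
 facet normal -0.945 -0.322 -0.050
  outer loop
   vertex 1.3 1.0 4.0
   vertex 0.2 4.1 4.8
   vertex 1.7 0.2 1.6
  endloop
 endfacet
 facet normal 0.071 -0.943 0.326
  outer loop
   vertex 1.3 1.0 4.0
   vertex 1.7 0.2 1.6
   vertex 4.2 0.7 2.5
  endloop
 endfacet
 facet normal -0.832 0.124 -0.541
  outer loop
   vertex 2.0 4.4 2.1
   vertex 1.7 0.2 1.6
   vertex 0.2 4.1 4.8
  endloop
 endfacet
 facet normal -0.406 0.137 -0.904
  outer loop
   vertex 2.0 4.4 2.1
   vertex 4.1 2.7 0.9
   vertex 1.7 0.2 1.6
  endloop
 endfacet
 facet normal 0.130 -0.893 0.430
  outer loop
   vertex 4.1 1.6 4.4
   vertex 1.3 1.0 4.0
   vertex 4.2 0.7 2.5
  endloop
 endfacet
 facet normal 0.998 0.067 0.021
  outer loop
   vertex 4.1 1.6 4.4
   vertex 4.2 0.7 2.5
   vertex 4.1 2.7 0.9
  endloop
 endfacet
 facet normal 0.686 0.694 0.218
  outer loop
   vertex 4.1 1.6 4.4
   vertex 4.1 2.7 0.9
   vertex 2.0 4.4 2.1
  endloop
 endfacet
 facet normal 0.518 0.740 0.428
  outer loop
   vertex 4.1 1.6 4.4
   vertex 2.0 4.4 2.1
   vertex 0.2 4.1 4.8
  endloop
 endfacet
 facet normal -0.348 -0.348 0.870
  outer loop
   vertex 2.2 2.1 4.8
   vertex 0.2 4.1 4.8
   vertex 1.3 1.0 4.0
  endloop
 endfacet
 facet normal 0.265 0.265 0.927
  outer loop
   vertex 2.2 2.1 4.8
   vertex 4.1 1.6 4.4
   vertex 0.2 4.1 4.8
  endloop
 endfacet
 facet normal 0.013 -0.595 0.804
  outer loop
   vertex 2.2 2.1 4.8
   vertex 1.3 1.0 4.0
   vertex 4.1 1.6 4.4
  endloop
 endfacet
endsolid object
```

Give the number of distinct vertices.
8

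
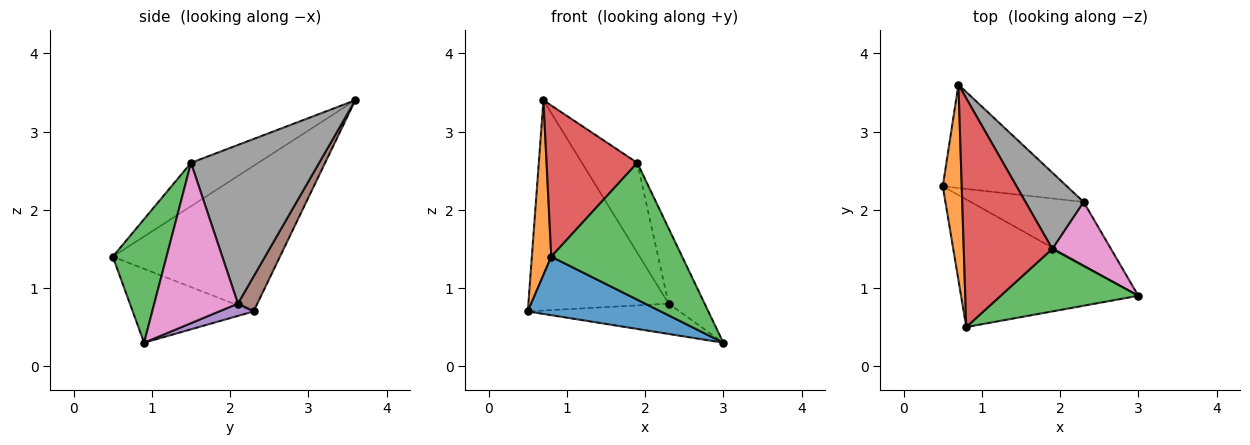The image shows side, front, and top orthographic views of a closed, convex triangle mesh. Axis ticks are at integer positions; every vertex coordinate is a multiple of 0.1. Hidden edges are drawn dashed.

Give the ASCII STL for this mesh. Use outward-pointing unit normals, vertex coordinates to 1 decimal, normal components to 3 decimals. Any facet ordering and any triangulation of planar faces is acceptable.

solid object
 facet normal -0.354 -0.390 -0.850
  outer loop
   vertex 0.8 0.5 1.4
   vertex 0.5 2.3 0.7
   vertex 3.0 0.9 0.3
  endloop
 endfacet
 facet normal -0.985 -0.114 0.128
  outer loop
   vertex 0.7 3.6 3.4
   vertex 0.5 2.3 0.7
   vertex 0.8 0.5 1.4
  endloop
 endfacet
 facet normal 0.350 -0.852 0.390
  outer loop
   vertex 1.9 1.5 2.6
   vertex 0.8 0.5 1.4
   vertex 3.0 0.9 0.3
  endloop
 endfacet
 facet normal -0.378 -0.510 0.772
  outer loop
   vertex 1.9 1.5 2.6
   vertex 0.7 3.6 3.4
   vertex 0.8 0.5 1.4
  endloop
 endfacet
 facet normal 0.098 0.431 -0.897
  outer loop
   vertex 2.3 2.1 0.8
   vertex 3.0 0.9 0.3
   vertex 0.5 2.3 0.7
  endloop
 endfacet
 facet normal 0.123 0.891 -0.438
  outer loop
   vertex 2.3 2.1 0.8
   vertex 0.5 2.3 0.7
   vertex 0.7 3.6 3.4
  endloop
 endfacet
 facet normal 0.871 0.375 0.318
  outer loop
   vertex 2.3 2.1 0.8
   vertex 1.9 1.5 2.6
   vertex 3.0 0.9 0.3
  endloop
 endfacet
 facet normal 0.870 0.376 0.319
  outer loop
   vertex 2.3 2.1 0.8
   vertex 0.7 3.6 3.4
   vertex 1.9 1.5 2.6
  endloop
 endfacet
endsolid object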